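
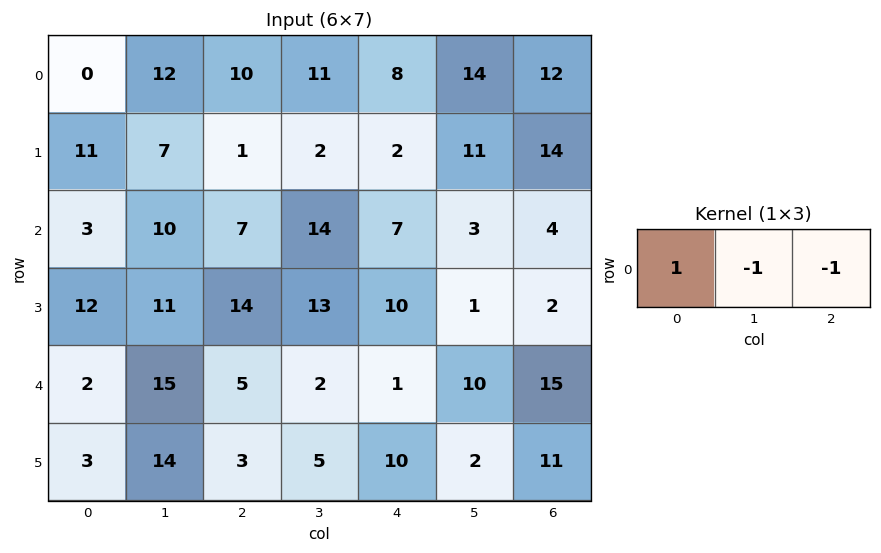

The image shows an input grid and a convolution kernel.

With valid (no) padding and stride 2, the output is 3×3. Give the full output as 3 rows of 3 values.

Output[0,0]: The receptive field on the input at this output position is [0 12 10]. Elementwise product with the kernel and sum: 0·1 + 12·-1 + 10·-1.
Output[0,1]: The receptive field on the input at this output position is [10 11 8]. Elementwise product with the kernel and sum: 10·1 + 11·-1 + 8·-1.

-22 -9 -18
-14 -14 0
-18 2 -24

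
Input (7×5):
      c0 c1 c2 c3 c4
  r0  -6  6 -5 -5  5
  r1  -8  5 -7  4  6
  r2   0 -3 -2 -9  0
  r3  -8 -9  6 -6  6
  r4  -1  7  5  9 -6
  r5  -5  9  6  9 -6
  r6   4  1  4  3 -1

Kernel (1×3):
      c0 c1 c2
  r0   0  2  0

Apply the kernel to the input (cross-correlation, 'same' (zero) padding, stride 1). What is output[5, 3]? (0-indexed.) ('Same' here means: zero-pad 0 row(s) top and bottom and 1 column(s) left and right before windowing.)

The receptive field on the zero-padded input at this output position is [6 9 -6]. Elementwise product with the kernel and sum: 9·2.

18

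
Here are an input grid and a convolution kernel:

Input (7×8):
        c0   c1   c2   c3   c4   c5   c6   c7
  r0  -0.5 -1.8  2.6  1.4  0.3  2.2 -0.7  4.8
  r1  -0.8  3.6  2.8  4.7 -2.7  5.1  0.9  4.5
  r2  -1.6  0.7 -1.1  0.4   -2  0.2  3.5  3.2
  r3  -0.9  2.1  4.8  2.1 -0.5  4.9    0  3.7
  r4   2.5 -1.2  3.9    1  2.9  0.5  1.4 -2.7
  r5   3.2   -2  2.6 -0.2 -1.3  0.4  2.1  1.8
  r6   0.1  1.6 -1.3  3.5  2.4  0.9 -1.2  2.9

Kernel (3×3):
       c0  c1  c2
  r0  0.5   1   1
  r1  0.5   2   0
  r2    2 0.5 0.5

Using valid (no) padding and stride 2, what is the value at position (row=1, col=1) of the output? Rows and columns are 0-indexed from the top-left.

The receptive field on the input at this output position is [-1.1 0.4 -2 / 4.8 2.1 -0.5 / 3.9 1 2.9]. Elementwise product with the kernel and sum: -1.1·0.5 + 0.4·1 + -2·1 + 4.8·0.5 + 2.1·2 + 3.9·2 + 1·0.5 + 2.9·0.5.

14.2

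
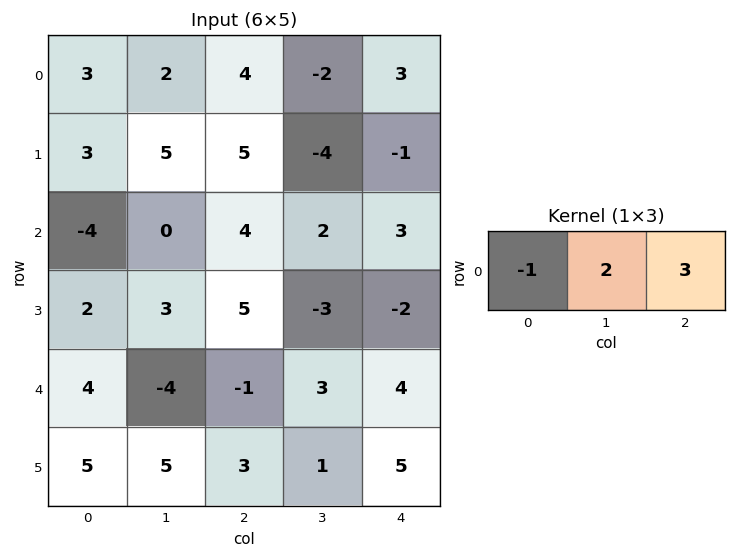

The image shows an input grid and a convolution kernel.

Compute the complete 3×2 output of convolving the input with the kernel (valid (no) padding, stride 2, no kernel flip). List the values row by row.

Output[0,0]: The receptive field on the input at this output position is [3 2 4]. Elementwise product with the kernel and sum: 3·-1 + 2·2 + 4·3.
Output[0,1]: The receptive field on the input at this output position is [4 -2 3]. Elementwise product with the kernel and sum: 4·-1 + -2·2 + 3·3.

13 1
16 9
-15 19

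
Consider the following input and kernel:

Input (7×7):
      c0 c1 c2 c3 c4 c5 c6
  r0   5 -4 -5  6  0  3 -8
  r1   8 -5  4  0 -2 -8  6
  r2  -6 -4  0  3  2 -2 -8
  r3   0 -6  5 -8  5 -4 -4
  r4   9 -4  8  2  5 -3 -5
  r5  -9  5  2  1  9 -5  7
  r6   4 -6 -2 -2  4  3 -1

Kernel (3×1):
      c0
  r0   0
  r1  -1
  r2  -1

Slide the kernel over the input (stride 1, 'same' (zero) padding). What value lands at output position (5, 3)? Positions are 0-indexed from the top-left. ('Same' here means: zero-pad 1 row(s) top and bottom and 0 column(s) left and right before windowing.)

1

The receptive field on the zero-padded input at this output position is [2 / 1 / -2]. Elementwise product with the kernel and sum: 1·-1 + -2·-1.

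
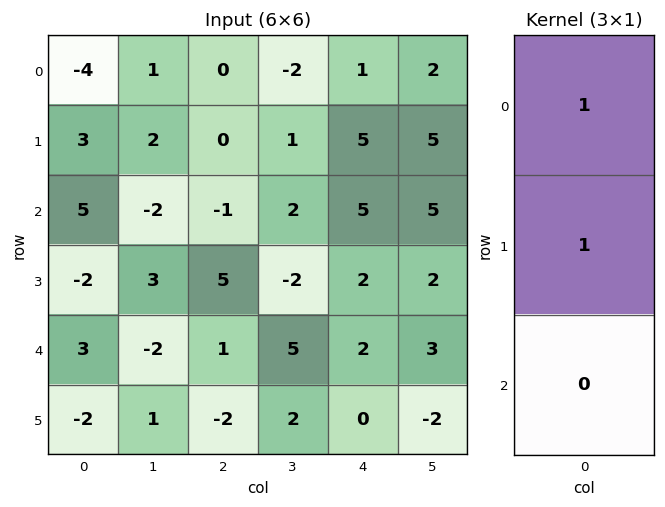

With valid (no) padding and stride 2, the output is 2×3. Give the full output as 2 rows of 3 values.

-1 0 6
3 4 7

Output[0,0]: The receptive field on the input at this output position is [-4 / 3 / 5]. Elementwise product with the kernel and sum: -4·1 + 3·1.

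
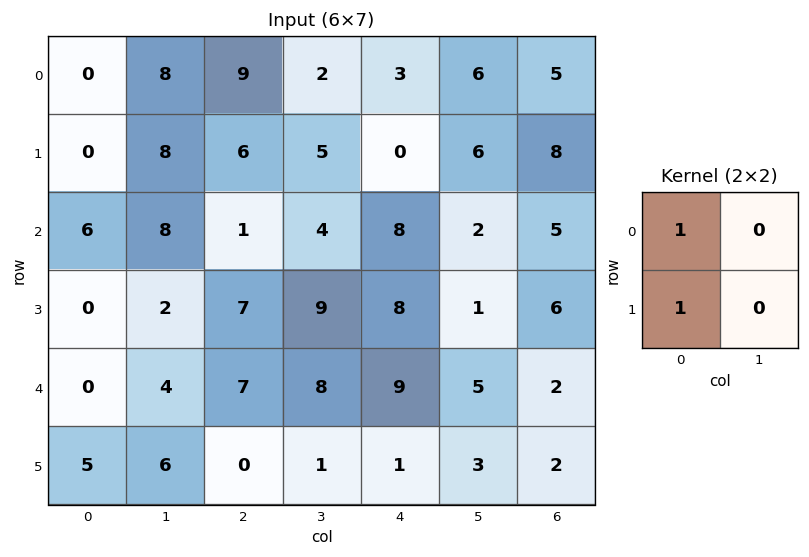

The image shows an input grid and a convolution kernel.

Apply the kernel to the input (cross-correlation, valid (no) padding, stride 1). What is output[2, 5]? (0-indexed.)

3

The receptive field on the input at this output position is [2 5 / 1 6]. Elementwise product with the kernel and sum: 2·1 + 1·1.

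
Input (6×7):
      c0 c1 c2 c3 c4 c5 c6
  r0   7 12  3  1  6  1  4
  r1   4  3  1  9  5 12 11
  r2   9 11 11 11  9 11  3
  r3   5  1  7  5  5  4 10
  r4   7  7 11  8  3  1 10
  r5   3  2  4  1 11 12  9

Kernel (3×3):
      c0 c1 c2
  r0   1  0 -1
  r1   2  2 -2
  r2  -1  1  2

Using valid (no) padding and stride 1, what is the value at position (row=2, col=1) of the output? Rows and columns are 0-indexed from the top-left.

The receptive field on the input at this output position is [11 11 11 / 1 7 5 / 7 11 8]. Elementwise product with the kernel and sum: 11·1 + 11·-1 + 1·2 + 7·2 + 5·-2 + 7·-1 + 11·1 + 8·2.

26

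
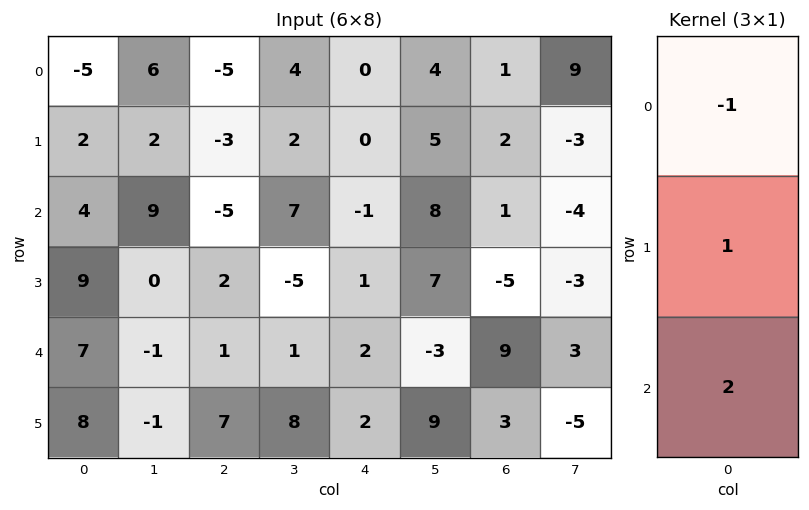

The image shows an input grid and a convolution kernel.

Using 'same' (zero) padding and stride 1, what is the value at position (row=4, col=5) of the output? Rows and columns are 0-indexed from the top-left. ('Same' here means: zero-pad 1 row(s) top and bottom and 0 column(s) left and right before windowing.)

8

The receptive field on the zero-padded input at this output position is [7 / -3 / 9]. Elementwise product with the kernel and sum: 7·-1 + -3·1 + 9·2.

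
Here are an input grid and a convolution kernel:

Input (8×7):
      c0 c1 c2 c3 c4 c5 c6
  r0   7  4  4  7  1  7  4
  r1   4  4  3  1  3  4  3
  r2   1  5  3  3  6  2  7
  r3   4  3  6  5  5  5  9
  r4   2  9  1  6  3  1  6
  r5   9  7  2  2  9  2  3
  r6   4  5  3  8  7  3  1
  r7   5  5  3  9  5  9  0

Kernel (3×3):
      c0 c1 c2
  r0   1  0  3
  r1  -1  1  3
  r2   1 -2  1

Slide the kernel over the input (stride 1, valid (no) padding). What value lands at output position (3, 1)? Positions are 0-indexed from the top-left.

The receptive field on the input at this output position is [3 6 5 / 9 1 6 / 7 2 2]. Elementwise product with the kernel and sum: 3·1 + 5·3 + 9·-1 + 1·1 + 6·3 + 7·1 + 2·-2 + 2·1.

33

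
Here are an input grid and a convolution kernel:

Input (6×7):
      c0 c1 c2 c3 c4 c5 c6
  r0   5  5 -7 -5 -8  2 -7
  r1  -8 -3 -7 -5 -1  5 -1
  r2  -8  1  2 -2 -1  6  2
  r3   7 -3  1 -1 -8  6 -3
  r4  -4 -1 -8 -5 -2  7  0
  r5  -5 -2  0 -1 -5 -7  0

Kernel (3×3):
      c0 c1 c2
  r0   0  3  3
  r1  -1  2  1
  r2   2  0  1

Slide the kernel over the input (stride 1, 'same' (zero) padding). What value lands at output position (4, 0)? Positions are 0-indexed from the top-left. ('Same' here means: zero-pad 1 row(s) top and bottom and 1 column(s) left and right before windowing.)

The receptive field on the zero-padded input at this output position is [0 7 -3 / 0 -4 -1 / 0 -5 -2]. Elementwise product with the kernel and sum: 7·3 + -3·3 + 0·-1 + -4·2 + -1·1 + 0·2 + -2·1.

1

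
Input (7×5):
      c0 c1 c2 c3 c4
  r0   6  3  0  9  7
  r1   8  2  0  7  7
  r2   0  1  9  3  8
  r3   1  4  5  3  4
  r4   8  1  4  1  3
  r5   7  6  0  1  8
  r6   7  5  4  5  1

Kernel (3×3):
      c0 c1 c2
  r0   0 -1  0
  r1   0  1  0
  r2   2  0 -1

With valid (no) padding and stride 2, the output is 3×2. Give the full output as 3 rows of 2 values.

-10 8
15 5
15 7

Output[0,0]: The receptive field on the input at this output position is [6 3 0 / 8 2 0 / 0 1 9]. Elementwise product with the kernel and sum: 3·-1 + 2·1 + 0·2 + 9·-1.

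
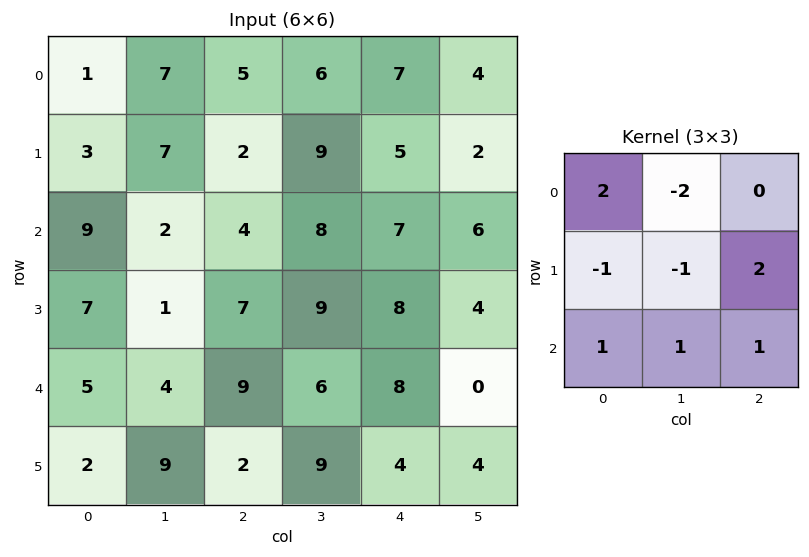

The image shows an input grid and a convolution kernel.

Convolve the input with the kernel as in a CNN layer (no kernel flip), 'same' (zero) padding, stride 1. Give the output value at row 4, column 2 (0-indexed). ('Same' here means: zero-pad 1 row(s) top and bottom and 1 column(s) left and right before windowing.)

7

The receptive field on the zero-padded input at this output position is [1 7 9 / 4 9 6 / 9 2 9]. Elementwise product with the kernel and sum: 1·2 + 7·-2 + 4·-1 + 9·-1 + 6·2 + 9·1 + 2·1 + 9·1.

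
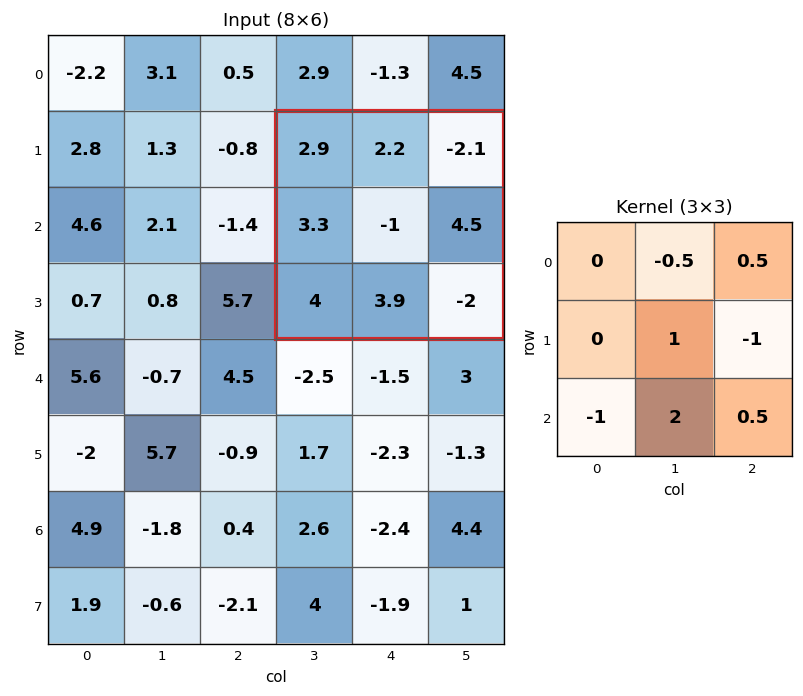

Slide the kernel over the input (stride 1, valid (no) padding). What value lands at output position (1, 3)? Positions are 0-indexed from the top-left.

-4.85

The receptive field on the input at this output position is [2.9 2.2 -2.1 / 3.3 -1 4.5 / 4 3.9 -2]. Elementwise product with the kernel and sum: 2.2·-0.5 + -2.1·0.5 + -1·1 + 4.5·-1 + 4·-1 + 3.9·2 + -2·0.5.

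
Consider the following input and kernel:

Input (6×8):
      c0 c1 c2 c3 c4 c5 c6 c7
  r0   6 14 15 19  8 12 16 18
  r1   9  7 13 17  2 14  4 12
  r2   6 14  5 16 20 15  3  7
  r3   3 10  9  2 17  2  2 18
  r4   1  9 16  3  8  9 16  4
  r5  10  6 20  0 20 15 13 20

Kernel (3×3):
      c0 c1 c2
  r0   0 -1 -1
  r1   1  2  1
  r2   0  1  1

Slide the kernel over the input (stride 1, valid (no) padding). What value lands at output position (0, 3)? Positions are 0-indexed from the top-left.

The receptive field on the input at this output position is [19 8 12 / 17 2 14 / 16 20 15]. Elementwise product with the kernel and sum: 8·-1 + 12·-1 + 17·1 + 2·2 + 14·1 + 20·1 + 15·1.

50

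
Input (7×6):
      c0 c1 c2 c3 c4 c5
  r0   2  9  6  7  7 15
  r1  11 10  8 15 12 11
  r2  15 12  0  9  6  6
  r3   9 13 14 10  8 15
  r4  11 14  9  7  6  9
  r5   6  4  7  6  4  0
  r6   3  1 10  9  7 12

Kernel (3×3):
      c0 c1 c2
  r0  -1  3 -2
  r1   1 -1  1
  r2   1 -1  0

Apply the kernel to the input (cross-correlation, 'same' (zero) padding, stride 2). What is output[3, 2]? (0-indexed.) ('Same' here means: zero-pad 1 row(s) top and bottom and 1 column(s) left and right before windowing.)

20

The receptive field on the zero-padded input at this output position is [6 4 0 / 9 7 12 / 0 0 0]. Elementwise product with the kernel and sum: 6·-1 + 4·3 + 0·-2 + 9·1 + 7·-1 + 12·1 + 0·1 + 0·-1.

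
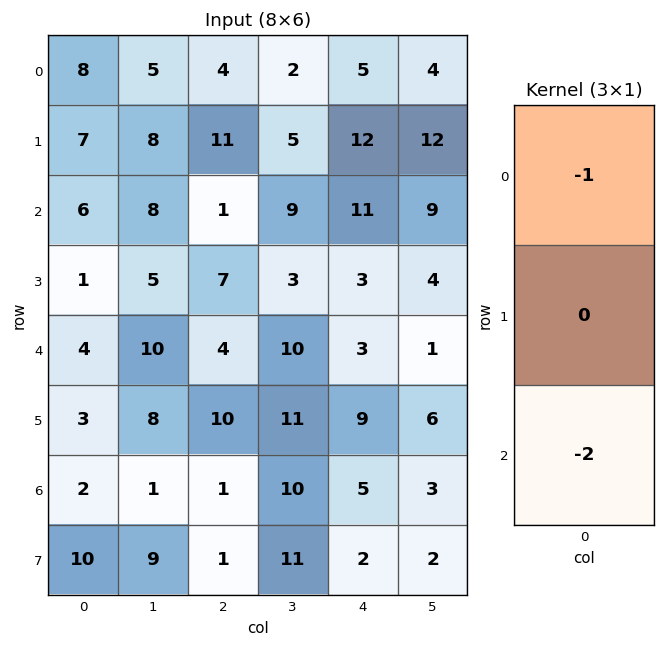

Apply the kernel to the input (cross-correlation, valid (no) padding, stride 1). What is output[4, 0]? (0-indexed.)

The receptive field on the input at this output position is [4 / 3 / 2]. Elementwise product with the kernel and sum: 4·-1 + 2·-2.

-8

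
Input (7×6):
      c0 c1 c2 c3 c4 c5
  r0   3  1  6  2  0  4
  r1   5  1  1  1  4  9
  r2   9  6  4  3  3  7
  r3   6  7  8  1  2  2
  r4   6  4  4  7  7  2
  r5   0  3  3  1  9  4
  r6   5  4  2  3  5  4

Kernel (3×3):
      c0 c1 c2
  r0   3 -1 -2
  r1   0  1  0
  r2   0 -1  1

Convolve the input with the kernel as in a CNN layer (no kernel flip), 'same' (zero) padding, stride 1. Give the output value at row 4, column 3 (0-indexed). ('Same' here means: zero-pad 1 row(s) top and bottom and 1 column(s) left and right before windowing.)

The receptive field on the zero-padded input at this output position is [8 1 2 / 4 7 7 / 3 1 9]. Elementwise product with the kernel and sum: 8·3 + 1·-1 + 2·-2 + 7·1 + 1·-1 + 9·1.

34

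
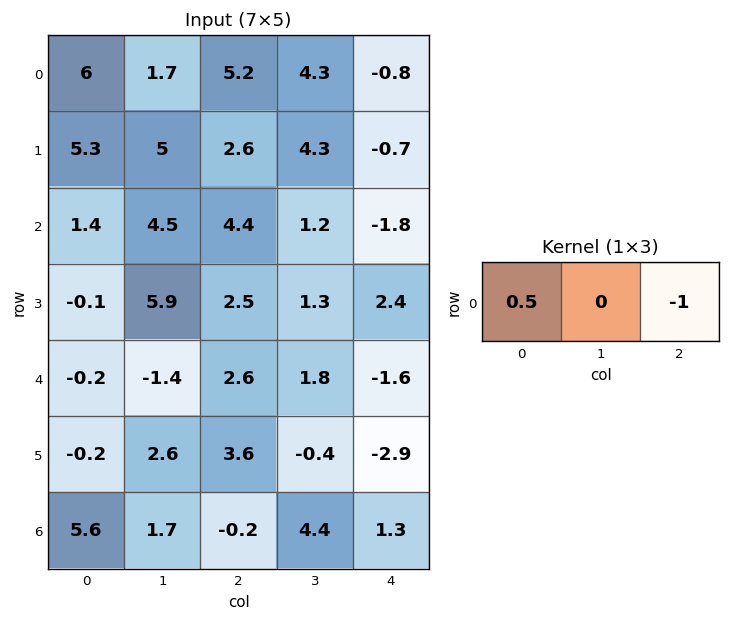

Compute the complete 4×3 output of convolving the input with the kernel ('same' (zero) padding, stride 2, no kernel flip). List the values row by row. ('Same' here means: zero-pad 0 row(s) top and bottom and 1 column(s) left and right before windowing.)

Output[0,0]: The receptive field on the zero-padded input at this output position is [0 6 1.7]. Elementwise product with the kernel and sum: 0·0.5 + 1.7·-1.

-1.7 -3.45 2.15
-4.5 1.05 0.6
1.4 -2.5 0.9
-1.7 -3.55 2.2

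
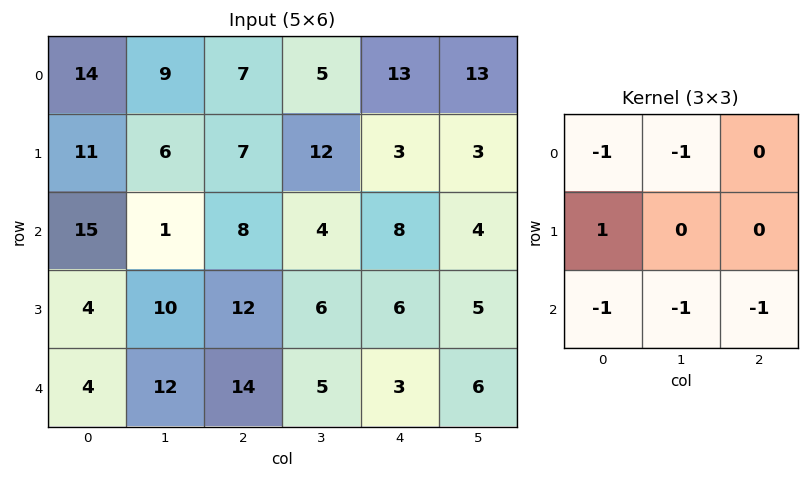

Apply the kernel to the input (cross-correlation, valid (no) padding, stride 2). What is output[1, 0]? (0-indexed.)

-42

The receptive field on the input at this output position is [15 1 8 / 4 10 12 / 4 12 14]. Elementwise product with the kernel and sum: 15·-1 + 1·-1 + 4·1 + 4·-1 + 12·-1 + 14·-1.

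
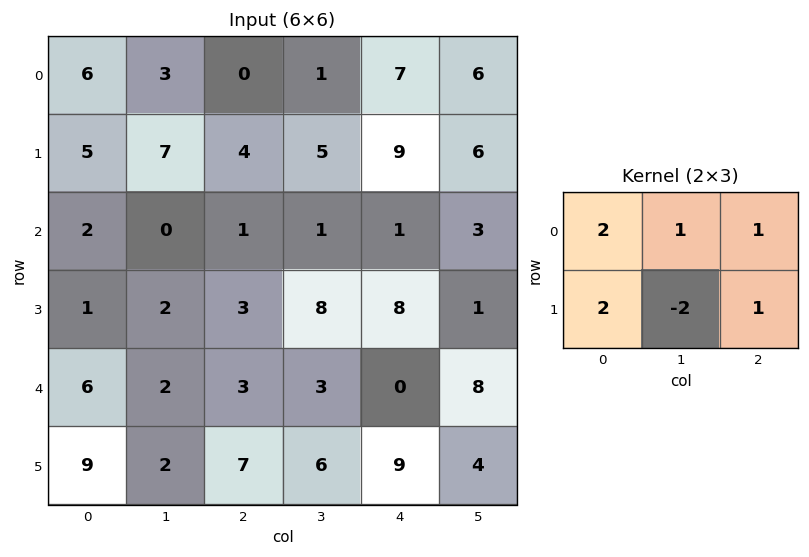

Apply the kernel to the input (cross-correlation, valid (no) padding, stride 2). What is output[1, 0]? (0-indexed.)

The receptive field on the input at this output position is [2 0 1 / 1 2 3]. Elementwise product with the kernel and sum: 2·2 + 0·1 + 1·1 + 1·2 + 2·-2 + 3·1.

6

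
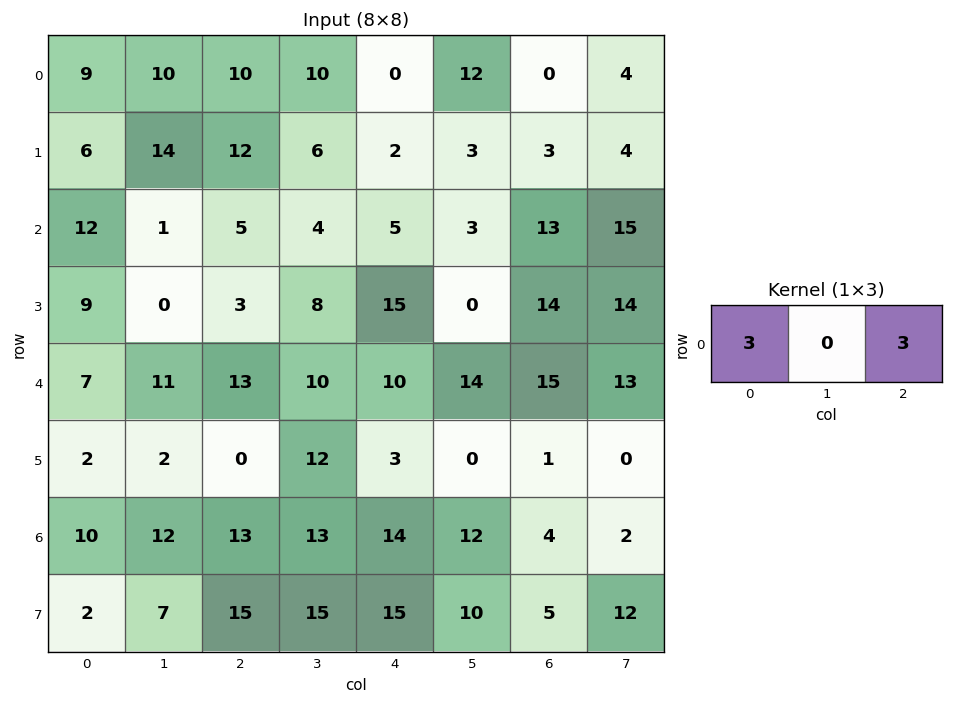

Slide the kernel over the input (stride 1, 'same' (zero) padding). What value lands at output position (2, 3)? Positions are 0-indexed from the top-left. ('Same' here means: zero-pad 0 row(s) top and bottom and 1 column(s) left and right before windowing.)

30

The receptive field on the zero-padded input at this output position is [5 4 5]. Elementwise product with the kernel and sum: 5·3 + 5·3.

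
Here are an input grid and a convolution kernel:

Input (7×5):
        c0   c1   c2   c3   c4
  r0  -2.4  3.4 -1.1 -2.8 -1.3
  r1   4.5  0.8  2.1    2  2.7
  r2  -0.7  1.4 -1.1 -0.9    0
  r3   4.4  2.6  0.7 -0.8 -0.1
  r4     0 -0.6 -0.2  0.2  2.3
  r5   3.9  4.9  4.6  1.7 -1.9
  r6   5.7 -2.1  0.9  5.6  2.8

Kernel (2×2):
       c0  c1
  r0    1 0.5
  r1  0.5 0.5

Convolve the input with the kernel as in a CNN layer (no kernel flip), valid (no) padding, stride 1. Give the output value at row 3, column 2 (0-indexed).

0.3

The receptive field on the input at this output position is [0.7 -0.8 / -0.2 0.2]. Elementwise product with the kernel and sum: 0.7·1 + -0.8·0.5 + -0.2·0.5 + 0.2·0.5.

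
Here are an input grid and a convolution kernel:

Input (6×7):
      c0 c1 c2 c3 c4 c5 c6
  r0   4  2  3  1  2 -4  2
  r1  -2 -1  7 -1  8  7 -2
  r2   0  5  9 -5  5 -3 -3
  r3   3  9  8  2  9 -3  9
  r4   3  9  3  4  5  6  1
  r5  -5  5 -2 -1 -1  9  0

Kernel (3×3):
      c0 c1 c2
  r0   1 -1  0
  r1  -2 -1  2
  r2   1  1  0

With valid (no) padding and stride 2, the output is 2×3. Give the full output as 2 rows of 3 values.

Output[0,0]: The receptive field on the input at this output position is [4 2 3 / -2 -1 7 / 0 5 9]. Elementwise product with the kernel and sum: 4·1 + 2·-1 + -2·-2 + -1·-1 + 7·2 + 0·1 + 5·1.

26 9 -19
8 21 22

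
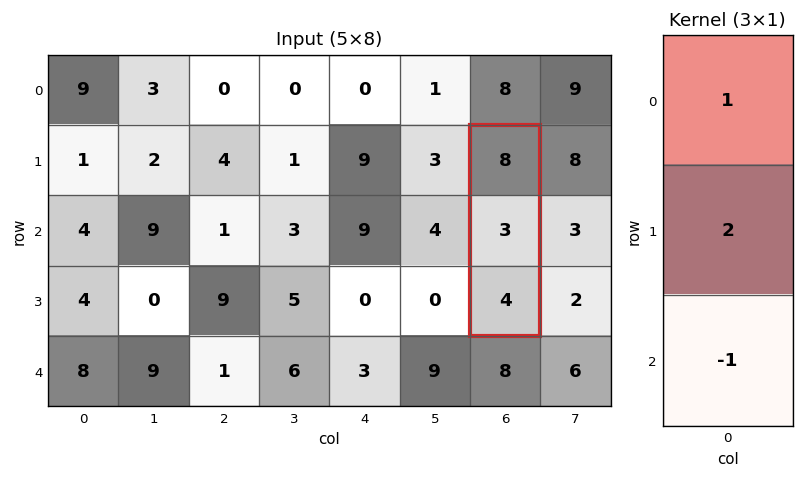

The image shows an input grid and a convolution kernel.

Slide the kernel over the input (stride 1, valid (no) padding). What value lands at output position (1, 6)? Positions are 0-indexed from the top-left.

The receptive field on the input at this output position is [8 / 3 / 4]. Elementwise product with the kernel and sum: 8·1 + 3·2 + 4·-1.

10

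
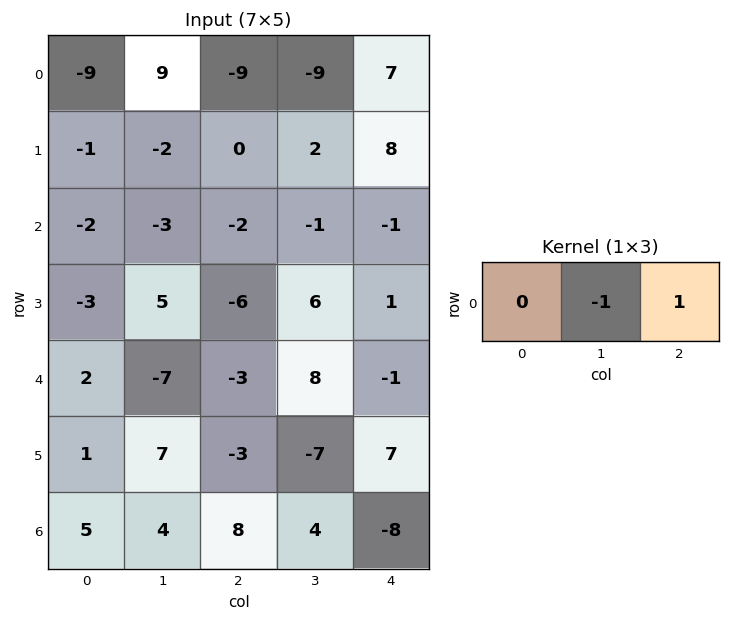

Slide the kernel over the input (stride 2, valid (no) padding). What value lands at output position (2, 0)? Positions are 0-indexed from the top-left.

The receptive field on the input at this output position is [2 -7 -3]. Elementwise product with the kernel and sum: -7·-1 + -3·1.

4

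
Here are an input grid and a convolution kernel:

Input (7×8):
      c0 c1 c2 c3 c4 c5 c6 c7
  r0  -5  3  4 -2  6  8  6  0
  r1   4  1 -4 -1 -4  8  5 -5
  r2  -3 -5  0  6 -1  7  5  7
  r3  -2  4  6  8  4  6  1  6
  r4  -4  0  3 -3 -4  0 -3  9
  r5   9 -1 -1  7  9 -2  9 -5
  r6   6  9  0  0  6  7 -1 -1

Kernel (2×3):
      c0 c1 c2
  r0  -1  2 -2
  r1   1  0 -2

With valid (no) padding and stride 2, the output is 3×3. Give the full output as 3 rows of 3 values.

Output[0,0]: The receptive field on the input at this output position is [-5 3 4 / 4 1 -4]. Elementwise product with the kernel and sum: -5·-1 + 3·2 + 4·-2 + 4·1 + -4·-2.
Output[0,1]: The receptive field on the input at this output position is [4 -2 6 / -4 -1 -4]. Elementwise product with the kernel and sum: 4·-1 + -2·2 + 6·-2 + -4·1 + -4·-2.

15 -16 -16
-21 12 7
9 -20 1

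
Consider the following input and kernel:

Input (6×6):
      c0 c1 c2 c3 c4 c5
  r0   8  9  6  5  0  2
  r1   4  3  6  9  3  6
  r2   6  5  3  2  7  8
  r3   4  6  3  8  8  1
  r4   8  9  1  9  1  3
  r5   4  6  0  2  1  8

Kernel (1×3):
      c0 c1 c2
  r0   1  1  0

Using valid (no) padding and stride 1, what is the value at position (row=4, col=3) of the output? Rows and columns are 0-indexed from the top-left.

The receptive field on the input at this output position is [9 1 3]. Elementwise product with the kernel and sum: 9·1 + 1·1.

10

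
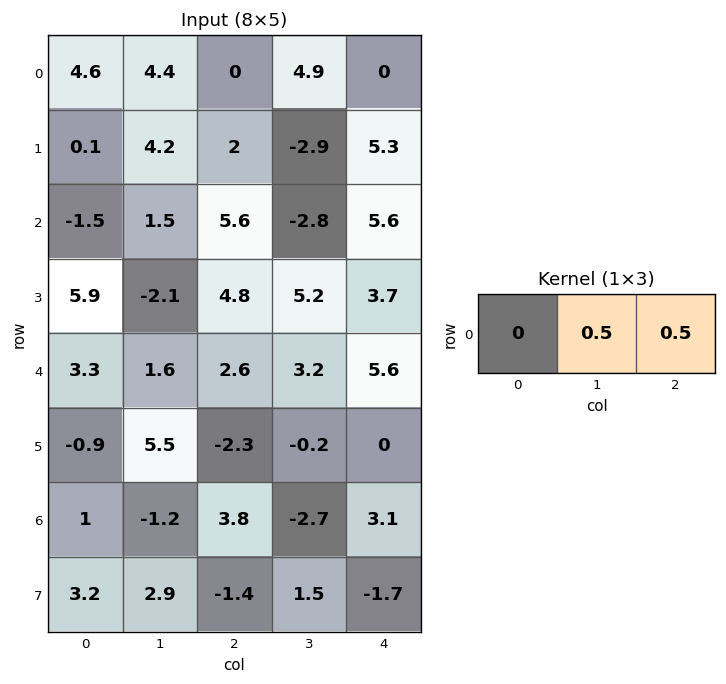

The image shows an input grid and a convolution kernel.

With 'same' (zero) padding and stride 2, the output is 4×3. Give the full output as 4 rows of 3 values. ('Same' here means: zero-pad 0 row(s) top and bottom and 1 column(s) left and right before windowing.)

Output[0,0]: The receptive field on the zero-padded input at this output position is [0 4.6 4.4]. Elementwise product with the kernel and sum: 4.6·0.5 + 4.4·0.5.

4.5 2.45 0
0 1.4 2.8
2.45 2.9 2.8
-0.1 0.55 1.55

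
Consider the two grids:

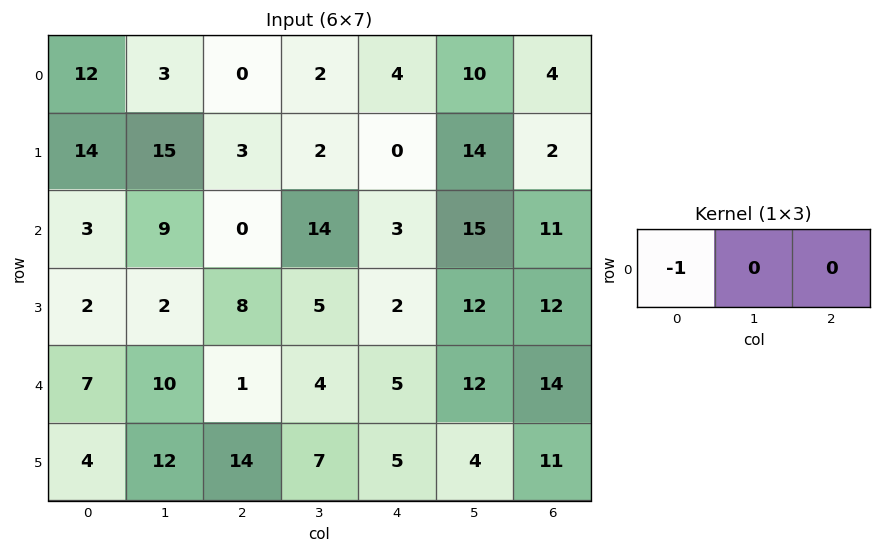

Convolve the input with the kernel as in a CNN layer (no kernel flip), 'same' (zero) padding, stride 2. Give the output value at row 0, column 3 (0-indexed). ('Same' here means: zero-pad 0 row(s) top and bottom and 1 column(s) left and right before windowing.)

The receptive field on the zero-padded input at this output position is [10 4 0]. Elementwise product with the kernel and sum: 10·-1.

-10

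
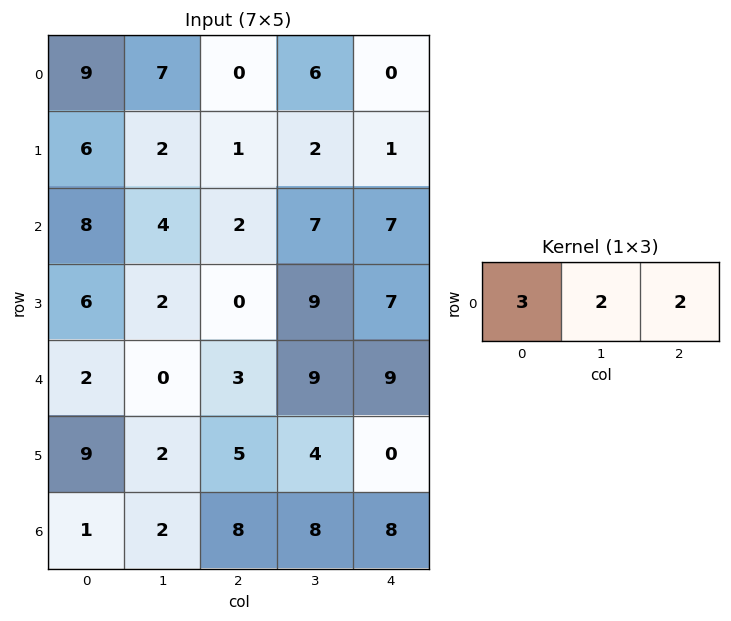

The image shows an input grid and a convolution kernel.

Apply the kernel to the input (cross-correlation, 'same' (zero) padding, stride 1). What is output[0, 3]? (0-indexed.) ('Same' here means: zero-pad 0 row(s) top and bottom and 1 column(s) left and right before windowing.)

The receptive field on the zero-padded input at this output position is [0 6 0]. Elementwise product with the kernel and sum: 0·3 + 6·2 + 0·2.

12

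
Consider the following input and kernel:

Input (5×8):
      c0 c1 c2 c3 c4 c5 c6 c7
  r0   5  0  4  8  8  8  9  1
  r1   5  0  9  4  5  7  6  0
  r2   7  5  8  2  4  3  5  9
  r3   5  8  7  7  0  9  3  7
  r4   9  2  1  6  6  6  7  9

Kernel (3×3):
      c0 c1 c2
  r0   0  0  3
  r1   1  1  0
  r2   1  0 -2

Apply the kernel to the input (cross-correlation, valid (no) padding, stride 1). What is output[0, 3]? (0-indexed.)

29

The receptive field on the input at this output position is [8 8 8 / 4 5 7 / 2 4 3]. Elementwise product with the kernel and sum: 8·3 + 4·1 + 5·1 + 2·1 + 3·-2.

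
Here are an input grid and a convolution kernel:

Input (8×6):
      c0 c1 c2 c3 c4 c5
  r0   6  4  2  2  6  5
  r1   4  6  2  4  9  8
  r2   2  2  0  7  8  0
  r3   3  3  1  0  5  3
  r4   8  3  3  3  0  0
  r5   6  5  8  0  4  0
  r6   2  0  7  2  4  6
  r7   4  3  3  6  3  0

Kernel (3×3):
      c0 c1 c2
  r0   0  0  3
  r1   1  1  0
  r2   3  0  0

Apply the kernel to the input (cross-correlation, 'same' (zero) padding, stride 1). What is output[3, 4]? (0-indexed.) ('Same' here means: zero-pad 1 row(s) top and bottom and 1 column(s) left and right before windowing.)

The receptive field on the zero-padded input at this output position is [7 8 0 / 0 5 3 / 3 0 0]. Elementwise product with the kernel and sum: 0·3 + 0·1 + 5·1 + 3·3.

14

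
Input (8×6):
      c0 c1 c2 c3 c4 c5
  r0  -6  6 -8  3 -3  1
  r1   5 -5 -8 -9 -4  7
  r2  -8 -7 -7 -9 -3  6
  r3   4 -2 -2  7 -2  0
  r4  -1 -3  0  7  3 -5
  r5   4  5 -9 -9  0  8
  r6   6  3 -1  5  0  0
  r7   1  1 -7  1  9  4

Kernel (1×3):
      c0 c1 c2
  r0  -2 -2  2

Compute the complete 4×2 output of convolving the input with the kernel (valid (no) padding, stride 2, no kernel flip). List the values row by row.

Output[0,0]: The receptive field on the input at this output position is [-6 6 -8]. Elementwise product with the kernel and sum: -6·-2 + 6·-2 + -8·2.
Output[0,1]: The receptive field on the input at this output position is [-8 3 -3]. Elementwise product with the kernel and sum: -8·-2 + 3·-2 + -3·2.

-16 4
16 26
8 -8
-20 -8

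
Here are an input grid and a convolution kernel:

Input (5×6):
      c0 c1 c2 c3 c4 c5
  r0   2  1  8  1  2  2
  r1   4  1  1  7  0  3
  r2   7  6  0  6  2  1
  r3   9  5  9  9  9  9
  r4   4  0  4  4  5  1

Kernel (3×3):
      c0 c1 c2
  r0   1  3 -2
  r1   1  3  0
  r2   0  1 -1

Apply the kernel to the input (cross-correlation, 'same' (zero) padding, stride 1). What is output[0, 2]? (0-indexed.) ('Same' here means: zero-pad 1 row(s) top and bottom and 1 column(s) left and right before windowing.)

The receptive field on the zero-padded input at this output position is [0 0 0 / 1 8 1 / 1 1 7]. Elementwise product with the kernel and sum: 0·1 + 0·3 + 0·-2 + 1·1 + 8·3 + 1·1 + 7·-1.

19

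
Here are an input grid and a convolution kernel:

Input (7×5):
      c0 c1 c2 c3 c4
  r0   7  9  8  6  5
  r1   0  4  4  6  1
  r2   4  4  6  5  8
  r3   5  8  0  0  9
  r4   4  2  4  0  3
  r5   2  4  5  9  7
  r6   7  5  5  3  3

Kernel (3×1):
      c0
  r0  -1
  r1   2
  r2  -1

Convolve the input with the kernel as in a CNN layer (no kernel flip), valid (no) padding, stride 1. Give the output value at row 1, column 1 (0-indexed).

The receptive field on the input at this output position is [4 / 4 / 8]. Elementwise product with the kernel and sum: 4·-1 + 4·2 + 8·-1.

-4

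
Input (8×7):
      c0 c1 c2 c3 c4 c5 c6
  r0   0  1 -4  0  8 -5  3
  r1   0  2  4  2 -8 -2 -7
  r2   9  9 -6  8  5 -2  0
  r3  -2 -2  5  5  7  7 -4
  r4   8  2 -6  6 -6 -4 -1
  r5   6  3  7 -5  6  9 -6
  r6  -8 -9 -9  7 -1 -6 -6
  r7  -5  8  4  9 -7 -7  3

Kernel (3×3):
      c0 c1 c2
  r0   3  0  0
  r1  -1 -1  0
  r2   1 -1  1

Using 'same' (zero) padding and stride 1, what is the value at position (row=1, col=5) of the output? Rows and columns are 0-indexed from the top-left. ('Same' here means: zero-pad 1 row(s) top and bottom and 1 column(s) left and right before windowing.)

The receptive field on the zero-padded input at this output position is [8 -5 3 / -8 -2 -7 / 5 -2 0]. Elementwise product with the kernel and sum: 8·3 + -8·-1 + -2·-1 + 5·1 + -2·-1 + 0·1.

41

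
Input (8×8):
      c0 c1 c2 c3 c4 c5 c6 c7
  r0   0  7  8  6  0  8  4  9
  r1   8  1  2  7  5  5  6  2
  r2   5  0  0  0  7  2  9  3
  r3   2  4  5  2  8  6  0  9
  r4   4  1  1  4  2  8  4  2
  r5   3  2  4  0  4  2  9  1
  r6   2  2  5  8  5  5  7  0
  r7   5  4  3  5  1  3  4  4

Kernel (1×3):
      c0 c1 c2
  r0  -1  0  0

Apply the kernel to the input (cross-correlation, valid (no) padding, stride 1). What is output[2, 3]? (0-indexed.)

0

The receptive field on the input at this output position is [0 7 2]. Elementwise product with the kernel and sum: 0·-1.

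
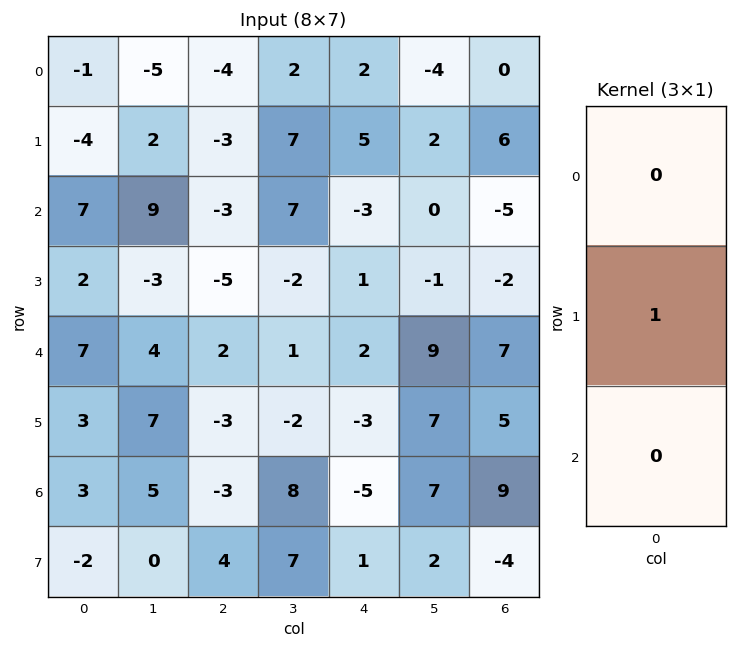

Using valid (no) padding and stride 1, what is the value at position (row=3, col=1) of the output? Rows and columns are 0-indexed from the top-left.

The receptive field on the input at this output position is [-3 / 4 / 7]. Elementwise product with the kernel and sum: 4·1.

4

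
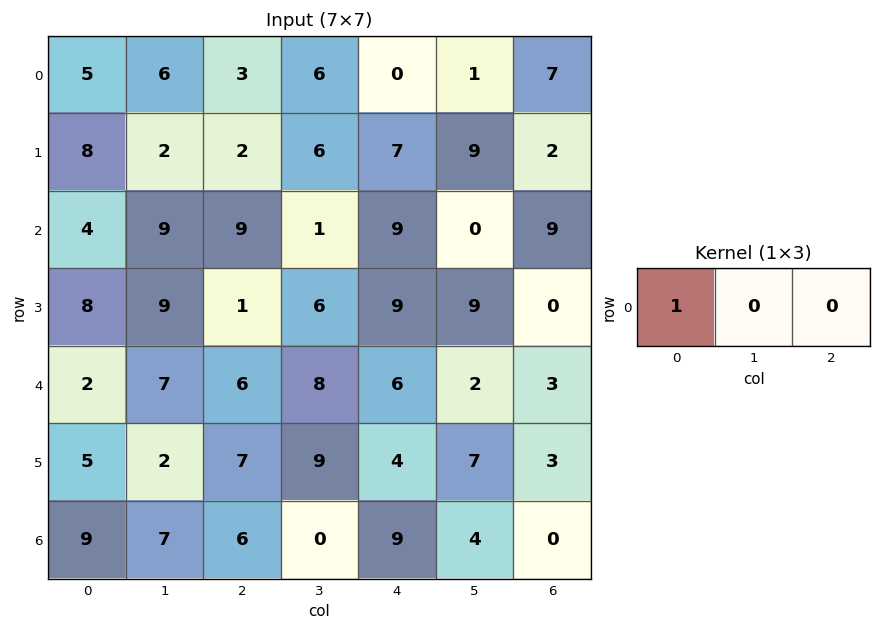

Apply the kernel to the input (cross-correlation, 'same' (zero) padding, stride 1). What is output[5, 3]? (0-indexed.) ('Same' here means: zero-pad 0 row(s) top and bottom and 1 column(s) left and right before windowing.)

The receptive field on the zero-padded input at this output position is [7 9 4]. Elementwise product with the kernel and sum: 7·1.

7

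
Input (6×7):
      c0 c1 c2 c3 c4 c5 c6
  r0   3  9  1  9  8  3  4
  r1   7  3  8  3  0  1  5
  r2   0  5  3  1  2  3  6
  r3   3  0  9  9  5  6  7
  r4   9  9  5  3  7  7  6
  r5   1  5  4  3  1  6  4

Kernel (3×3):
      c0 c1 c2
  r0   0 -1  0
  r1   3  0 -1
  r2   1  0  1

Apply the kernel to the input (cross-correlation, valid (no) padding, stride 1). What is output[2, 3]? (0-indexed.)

29

The receptive field on the input at this output position is [1 2 3 / 9 5 6 / 3 7 7]. Elementwise product with the kernel and sum: 2·-1 + 9·3 + 6·-1 + 3·1 + 7·1.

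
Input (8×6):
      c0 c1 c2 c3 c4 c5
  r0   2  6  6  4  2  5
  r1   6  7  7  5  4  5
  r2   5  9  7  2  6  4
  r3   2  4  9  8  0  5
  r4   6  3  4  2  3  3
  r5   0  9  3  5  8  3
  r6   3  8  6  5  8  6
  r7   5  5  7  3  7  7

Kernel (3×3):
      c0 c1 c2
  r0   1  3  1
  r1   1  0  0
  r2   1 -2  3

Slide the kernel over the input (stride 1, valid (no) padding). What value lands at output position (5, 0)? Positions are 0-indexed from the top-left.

The receptive field on the input at this output position is [0 9 3 / 3 8 6 / 5 5 7]. Elementwise product with the kernel and sum: 0·1 + 9·3 + 3·1 + 3·1 + 5·1 + 5·-2 + 7·3.

49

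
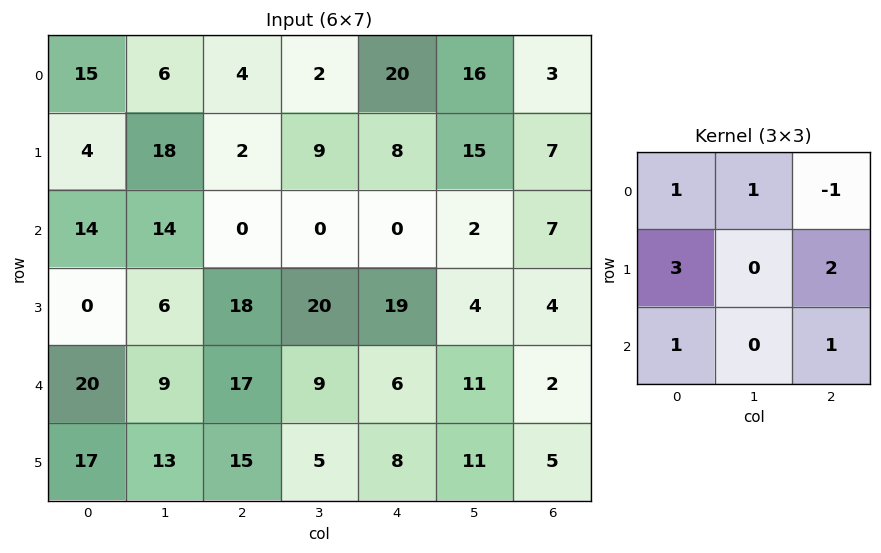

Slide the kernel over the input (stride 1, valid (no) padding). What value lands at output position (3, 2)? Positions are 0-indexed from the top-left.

105

The receptive field on the input at this output position is [18 20 19 / 17 9 6 / 15 5 8]. Elementwise product with the kernel and sum: 18·1 + 20·1 + 19·-1 + 17·3 + 6·2 + 15·1 + 8·1.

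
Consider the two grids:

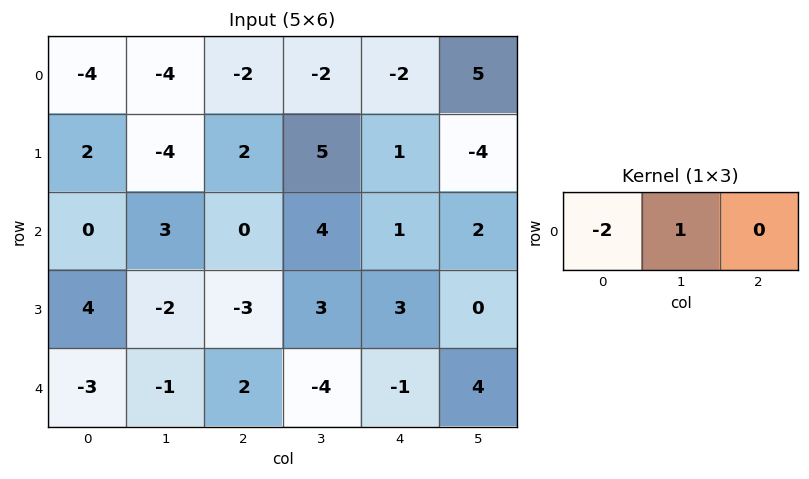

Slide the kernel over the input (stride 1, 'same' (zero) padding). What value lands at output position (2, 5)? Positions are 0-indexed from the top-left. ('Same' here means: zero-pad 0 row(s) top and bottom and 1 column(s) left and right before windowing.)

0

The receptive field on the zero-padded input at this output position is [1 2 0]. Elementwise product with the kernel and sum: 1·-2 + 2·1.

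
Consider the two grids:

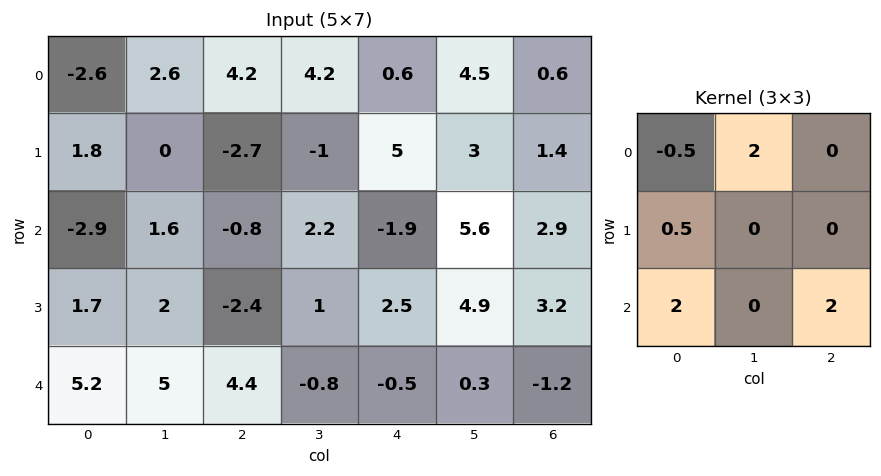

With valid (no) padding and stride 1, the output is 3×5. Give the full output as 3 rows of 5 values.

0 14.7 -0.45 14.2 13.2
-3.75 1.4 -0.85 23.4 13.95
24.7 7 11.4 -5.4 10

Output[0,0]: The receptive field on the input at this output position is [-2.6 2.6 4.2 / 1.8 0 -2.7 / -2.9 1.6 -0.8]. Elementwise product with the kernel and sum: -2.6·-0.5 + 2.6·2 + 1.8·0.5 + -2.9·2 + -0.8·2.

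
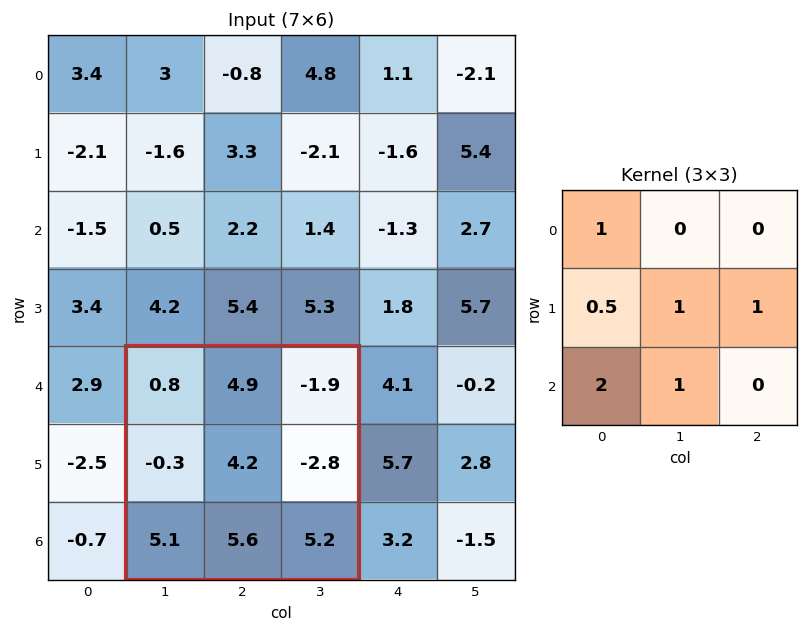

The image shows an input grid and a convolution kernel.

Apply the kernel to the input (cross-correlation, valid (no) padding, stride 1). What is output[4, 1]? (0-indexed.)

The receptive field on the input at this output position is [0.8 4.9 -1.9 / -0.3 4.2 -2.8 / 5.1 5.6 5.2]. Elementwise product with the kernel and sum: 0.8·1 + -0.3·0.5 + 4.2·1 + -2.8·1 + 5.1·2 + 5.6·1.

17.85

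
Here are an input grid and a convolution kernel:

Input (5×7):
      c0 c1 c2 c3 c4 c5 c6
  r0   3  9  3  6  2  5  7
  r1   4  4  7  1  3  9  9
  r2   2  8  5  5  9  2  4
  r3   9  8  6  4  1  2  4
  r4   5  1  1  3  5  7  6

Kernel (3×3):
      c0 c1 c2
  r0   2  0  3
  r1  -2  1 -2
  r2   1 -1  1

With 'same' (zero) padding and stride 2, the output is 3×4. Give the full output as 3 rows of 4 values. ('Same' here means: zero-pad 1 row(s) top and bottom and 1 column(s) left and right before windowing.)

Output[0,0]: The receptive field on the zero-padded input at this output position is [0 0 0 / 0 3 9 / 0 4 4]. Elementwise product with the kernel and sum: 0·2 + 0·3 + 0·-2 + 3·1 + 9·-2 + 0·1 + 4·-1 + 4·1.
Output[0,1]: The receptive field on the zero-padded input at this output position is [0 0 0 / 9 3 6 / 4 7 1]. Elementwise product with the kernel and sum: 0·2 + 0·3 + 9·-2 + 3·1 + 6·-2 + 4·1 + 7·-1 + 1·1.

-15 -29 -13 -3
-3 -4 29 16
27 21 -1 -4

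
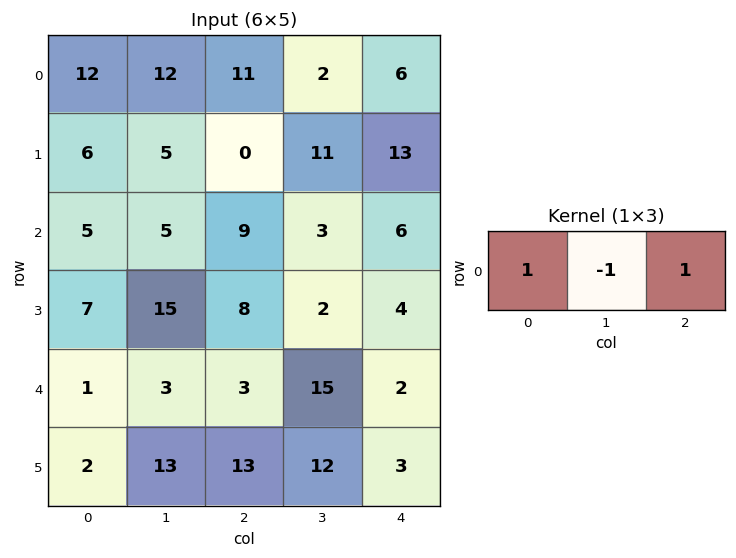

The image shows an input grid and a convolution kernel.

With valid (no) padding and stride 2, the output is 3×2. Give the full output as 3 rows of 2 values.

Output[0,0]: The receptive field on the input at this output position is [12 12 11]. Elementwise product with the kernel and sum: 12·1 + 12·-1 + 11·1.
Output[0,1]: The receptive field on the input at this output position is [11 2 6]. Elementwise product with the kernel and sum: 11·1 + 2·-1 + 6·1.

11 15
9 12
1 -10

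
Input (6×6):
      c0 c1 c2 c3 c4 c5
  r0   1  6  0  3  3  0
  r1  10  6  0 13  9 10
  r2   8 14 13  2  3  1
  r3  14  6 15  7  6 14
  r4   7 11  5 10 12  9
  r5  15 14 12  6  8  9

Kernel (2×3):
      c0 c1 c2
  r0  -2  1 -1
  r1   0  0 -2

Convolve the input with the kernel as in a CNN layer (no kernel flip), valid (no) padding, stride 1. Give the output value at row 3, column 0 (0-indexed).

The receptive field on the input at this output position is [14 6 15 / 7 11 5]. Elementwise product with the kernel and sum: 14·-2 + 6·1 + 15·-1 + 5·-2.

-47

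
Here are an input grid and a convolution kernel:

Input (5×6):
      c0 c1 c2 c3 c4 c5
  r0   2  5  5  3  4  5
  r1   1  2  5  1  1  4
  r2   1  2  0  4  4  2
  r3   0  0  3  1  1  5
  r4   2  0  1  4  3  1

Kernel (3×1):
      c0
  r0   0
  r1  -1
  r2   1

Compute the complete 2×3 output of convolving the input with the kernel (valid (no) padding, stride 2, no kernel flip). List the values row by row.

0 -5 3
2 -2 2

Output[0,0]: The receptive field on the input at this output position is [2 / 1 / 1]. Elementwise product with the kernel and sum: 1·-1 + 1·1.
Output[0,1]: The receptive field on the input at this output position is [5 / 5 / 0]. Elementwise product with the kernel and sum: 5·-1 + 0·1.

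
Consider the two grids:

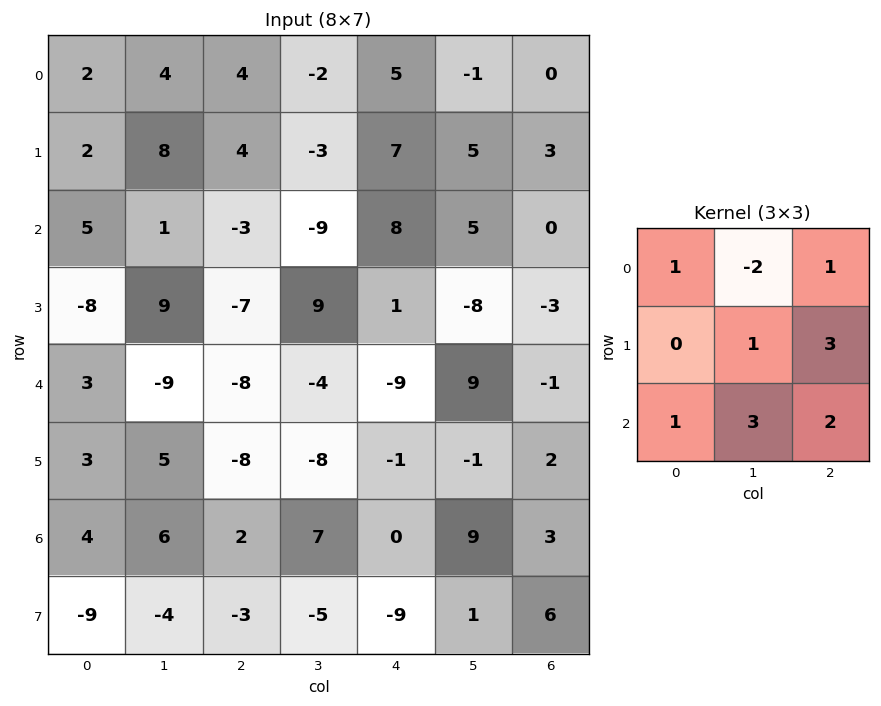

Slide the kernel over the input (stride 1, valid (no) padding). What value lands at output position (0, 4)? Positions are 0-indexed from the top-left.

44

The receptive field on the input at this output position is [5 -1 0 / 7 5 3 / 8 5 0]. Elementwise product with the kernel and sum: 5·1 + -1·-2 + 0·1 + 5·1 + 3·3 + 8·1 + 5·3 + 0·2.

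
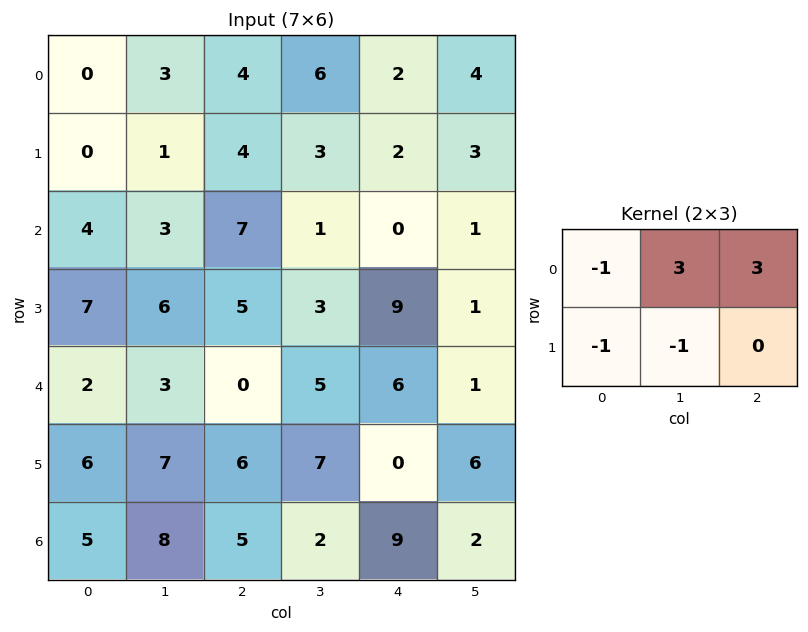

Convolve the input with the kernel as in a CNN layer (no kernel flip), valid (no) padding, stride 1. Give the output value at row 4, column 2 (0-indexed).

The receptive field on the input at this output position is [0 5 6 / 6 7 0]. Elementwise product with the kernel and sum: 0·-1 + 5·3 + 6·3 + 6·-1 + 7·-1.

20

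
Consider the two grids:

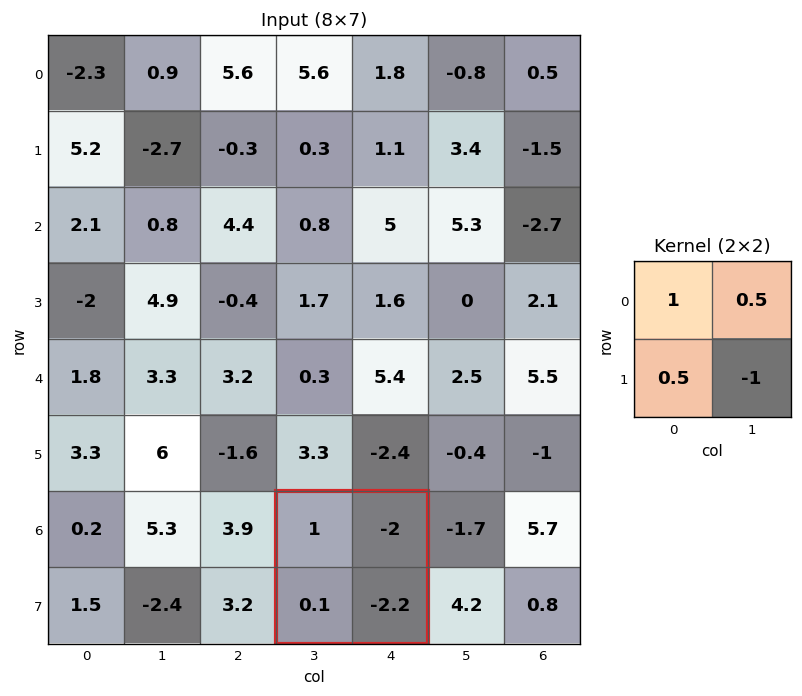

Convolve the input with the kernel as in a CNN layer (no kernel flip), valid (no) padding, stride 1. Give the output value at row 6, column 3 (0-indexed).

2.25

The receptive field on the input at this output position is [1 -2 / 0.1 -2.2]. Elementwise product with the kernel and sum: 1·1 + -2·0.5 + 0.1·0.5 + -2.2·-1.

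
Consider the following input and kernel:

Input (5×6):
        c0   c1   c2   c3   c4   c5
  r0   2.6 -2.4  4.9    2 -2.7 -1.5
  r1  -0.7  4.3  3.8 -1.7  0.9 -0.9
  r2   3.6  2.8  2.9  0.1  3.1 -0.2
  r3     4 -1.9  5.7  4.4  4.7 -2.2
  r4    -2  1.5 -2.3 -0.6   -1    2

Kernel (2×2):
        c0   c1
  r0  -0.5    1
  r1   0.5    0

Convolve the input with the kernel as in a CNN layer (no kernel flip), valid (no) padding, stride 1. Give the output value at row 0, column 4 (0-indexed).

0.3

The receptive field on the input at this output position is [-2.7 -1.5 / 0.9 -0.9]. Elementwise product with the kernel and sum: -2.7·-0.5 + -1.5·1 + 0.9·0.5.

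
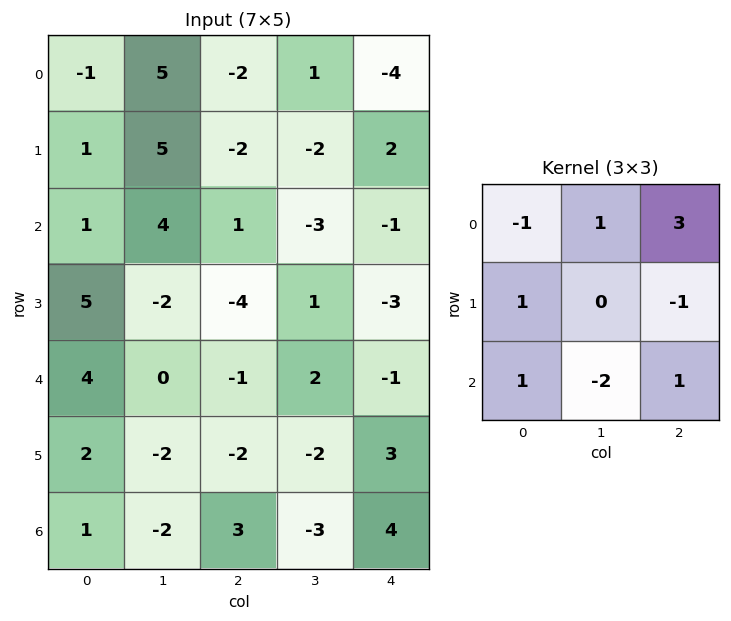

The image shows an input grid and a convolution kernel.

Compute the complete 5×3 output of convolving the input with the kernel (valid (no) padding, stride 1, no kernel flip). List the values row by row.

-3 2 -7
3 1 -1
18 -11 -14
-10 -1 1
5 -6 8

Output[0,0]: The receptive field on the input at this output position is [-1 5 -2 / 1 5 -2 / 1 4 1]. Elementwise product with the kernel and sum: -1·-1 + 5·1 + -2·3 + 1·1 + -2·-1 + 1·1 + 4·-2 + 1·1.
Output[0,1]: The receptive field on the input at this output position is [5 -2 1 / 5 -2 -2 / 4 1 -3]. Elementwise product with the kernel and sum: 5·-1 + -2·1 + 1·3 + 5·1 + -2·-1 + 4·1 + 1·-2 + -3·1.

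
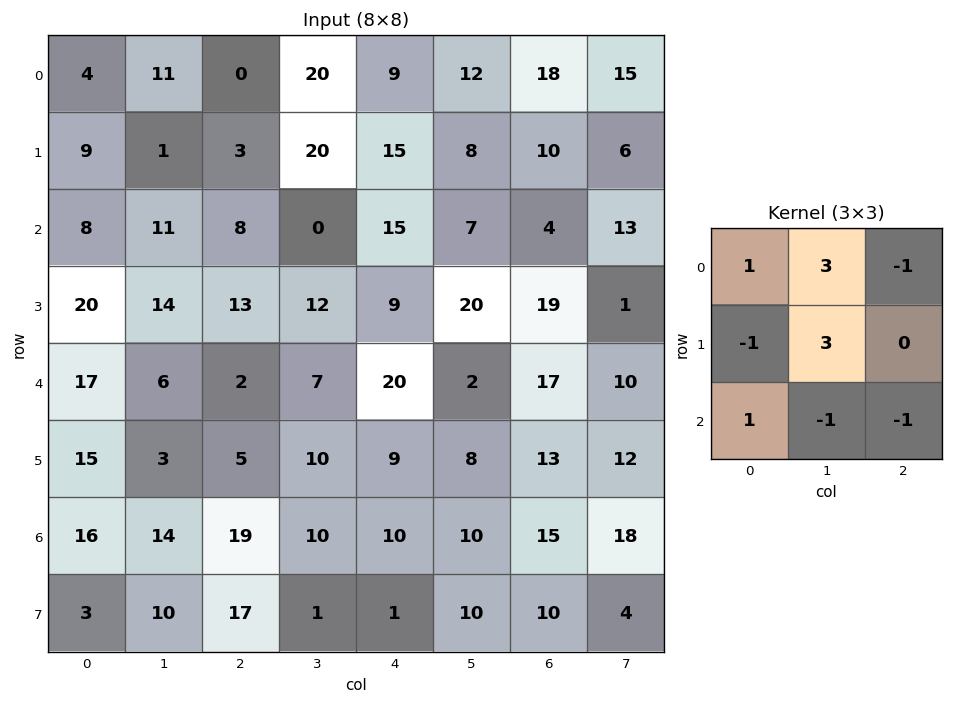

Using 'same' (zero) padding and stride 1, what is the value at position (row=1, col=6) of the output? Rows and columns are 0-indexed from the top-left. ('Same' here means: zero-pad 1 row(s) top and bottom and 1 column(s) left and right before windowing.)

63

The receptive field on the zero-padded input at this output position is [12 18 15 / 8 10 6 / 7 4 13]. Elementwise product with the kernel and sum: 12·1 + 18·3 + 15·-1 + 8·-1 + 10·3 + 7·1 + 4·-1 + 13·-1.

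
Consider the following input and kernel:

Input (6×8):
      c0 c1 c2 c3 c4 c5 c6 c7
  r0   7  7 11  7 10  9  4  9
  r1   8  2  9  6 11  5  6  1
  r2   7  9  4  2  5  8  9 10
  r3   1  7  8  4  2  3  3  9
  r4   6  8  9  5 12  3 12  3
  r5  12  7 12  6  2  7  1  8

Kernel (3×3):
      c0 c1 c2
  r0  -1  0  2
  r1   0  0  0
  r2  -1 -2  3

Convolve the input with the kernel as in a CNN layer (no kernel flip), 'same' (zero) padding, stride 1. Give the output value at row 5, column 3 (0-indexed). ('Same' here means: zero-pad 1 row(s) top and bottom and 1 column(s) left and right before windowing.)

15

The receptive field on the zero-padded input at this output position is [9 5 12 / 12 6 2 / 0 0 0]. Elementwise product with the kernel and sum: 9·-1 + 12·2 + 0·-1 + 0·-2 + 0·3.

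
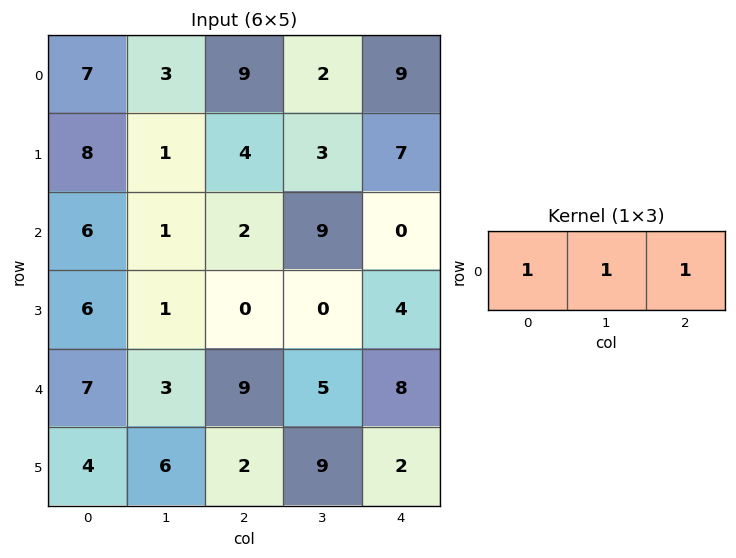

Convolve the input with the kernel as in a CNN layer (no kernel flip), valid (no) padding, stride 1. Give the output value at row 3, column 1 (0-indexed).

1

The receptive field on the input at this output position is [1 0 0]. Elementwise product with the kernel and sum: 1·1 + 0·1 + 0·1.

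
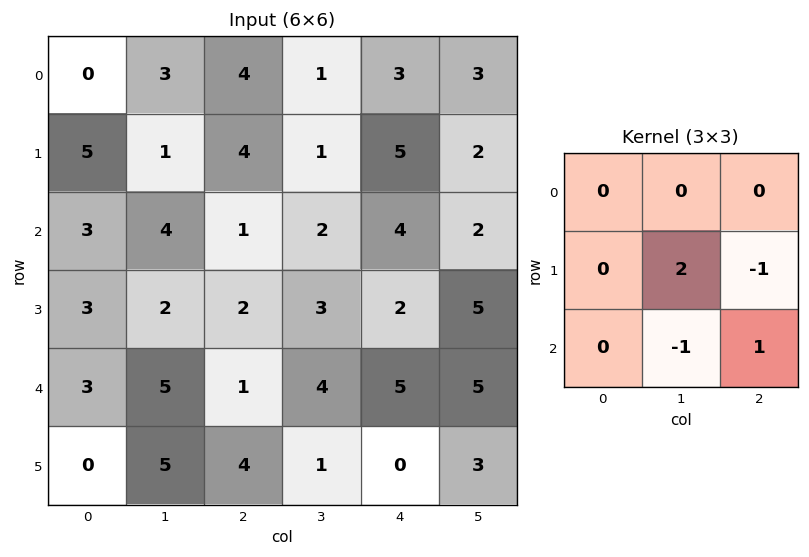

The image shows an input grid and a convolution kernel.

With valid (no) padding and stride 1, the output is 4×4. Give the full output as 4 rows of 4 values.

Output[0,0]: The receptive field on the input at this output position is [0 3 4 / 5 1 4 / 3 4 1]. Elementwise product with the kernel and sum: 1·2 + 4·-1 + 4·-1 + 1·1.
Output[0,1]: The receptive field on the input at this output position is [3 4 1 / 1 4 1 / 4 1 2]. Elementwise product with the kernel and sum: 4·2 + 1·-1 + 1·-1 + 2·1.

-5 8 -1 6
7 1 -1 9
-2 4 5 -1
8 -5 2 8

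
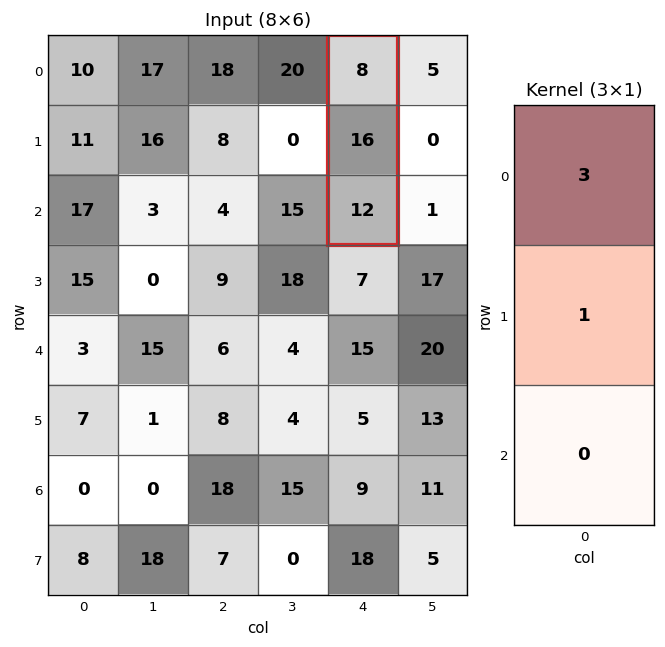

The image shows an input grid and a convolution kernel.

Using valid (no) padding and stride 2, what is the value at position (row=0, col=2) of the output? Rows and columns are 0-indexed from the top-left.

The receptive field on the input at this output position is [8 / 16 / 12]. Elementwise product with the kernel and sum: 8·3 + 16·1.

40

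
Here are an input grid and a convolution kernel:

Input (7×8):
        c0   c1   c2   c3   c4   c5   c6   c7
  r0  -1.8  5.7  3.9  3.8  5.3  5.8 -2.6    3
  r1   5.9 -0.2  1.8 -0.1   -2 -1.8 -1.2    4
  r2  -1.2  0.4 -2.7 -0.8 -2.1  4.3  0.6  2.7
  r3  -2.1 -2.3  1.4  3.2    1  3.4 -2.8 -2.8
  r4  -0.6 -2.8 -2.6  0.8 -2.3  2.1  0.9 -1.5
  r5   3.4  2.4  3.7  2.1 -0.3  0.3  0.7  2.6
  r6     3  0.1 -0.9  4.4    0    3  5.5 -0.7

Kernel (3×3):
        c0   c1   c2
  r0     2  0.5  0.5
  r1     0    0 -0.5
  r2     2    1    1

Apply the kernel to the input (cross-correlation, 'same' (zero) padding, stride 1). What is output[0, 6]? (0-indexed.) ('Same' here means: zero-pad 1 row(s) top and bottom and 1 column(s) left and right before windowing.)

-2.3

The receptive field on the zero-padded input at this output position is [0 0 0 / 5.8 -2.6 3 / -1.8 -1.2 4]. Elementwise product with the kernel and sum: 0·2 + 0·0.5 + 0·0.5 + 3·-0.5 + -1.8·2 + -1.2·1 + 4·1.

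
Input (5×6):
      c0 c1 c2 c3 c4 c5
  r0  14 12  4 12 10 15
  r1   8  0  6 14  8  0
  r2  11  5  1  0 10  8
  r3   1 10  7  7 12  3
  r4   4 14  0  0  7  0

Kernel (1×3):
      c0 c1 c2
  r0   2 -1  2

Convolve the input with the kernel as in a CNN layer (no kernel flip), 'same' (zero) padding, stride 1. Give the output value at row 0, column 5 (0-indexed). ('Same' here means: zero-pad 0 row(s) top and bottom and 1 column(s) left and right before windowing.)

The receptive field on the zero-padded input at this output position is [10 15 0]. Elementwise product with the kernel and sum: 10·2 + 15·-1 + 0·2.

5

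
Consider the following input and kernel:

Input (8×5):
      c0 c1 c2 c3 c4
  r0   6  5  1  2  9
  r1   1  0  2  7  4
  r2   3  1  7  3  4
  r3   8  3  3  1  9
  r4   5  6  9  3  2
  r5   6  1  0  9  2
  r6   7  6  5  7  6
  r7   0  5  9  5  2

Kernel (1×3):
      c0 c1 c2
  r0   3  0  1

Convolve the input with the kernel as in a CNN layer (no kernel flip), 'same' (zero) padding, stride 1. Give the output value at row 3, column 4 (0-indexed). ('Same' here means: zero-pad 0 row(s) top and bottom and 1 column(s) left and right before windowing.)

The receptive field on the zero-padded input at this output position is [1 9 0]. Elementwise product with the kernel and sum: 1·3 + 0·1.

3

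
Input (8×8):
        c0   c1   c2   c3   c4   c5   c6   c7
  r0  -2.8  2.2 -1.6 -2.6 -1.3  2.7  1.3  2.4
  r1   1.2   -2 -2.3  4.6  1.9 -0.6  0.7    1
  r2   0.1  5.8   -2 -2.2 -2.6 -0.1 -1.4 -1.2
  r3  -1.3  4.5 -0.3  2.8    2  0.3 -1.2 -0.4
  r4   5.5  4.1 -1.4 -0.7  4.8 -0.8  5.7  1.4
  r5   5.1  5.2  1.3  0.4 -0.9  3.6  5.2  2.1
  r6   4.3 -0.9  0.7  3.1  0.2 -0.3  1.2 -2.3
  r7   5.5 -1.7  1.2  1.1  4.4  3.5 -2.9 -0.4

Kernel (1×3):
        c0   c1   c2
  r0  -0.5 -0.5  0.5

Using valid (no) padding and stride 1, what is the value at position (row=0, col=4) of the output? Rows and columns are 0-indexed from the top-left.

-0.05

The receptive field on the input at this output position is [-1.3 2.7 1.3]. Elementwise product with the kernel and sum: -1.3·-0.5 + 2.7·-0.5 + 1.3·0.5.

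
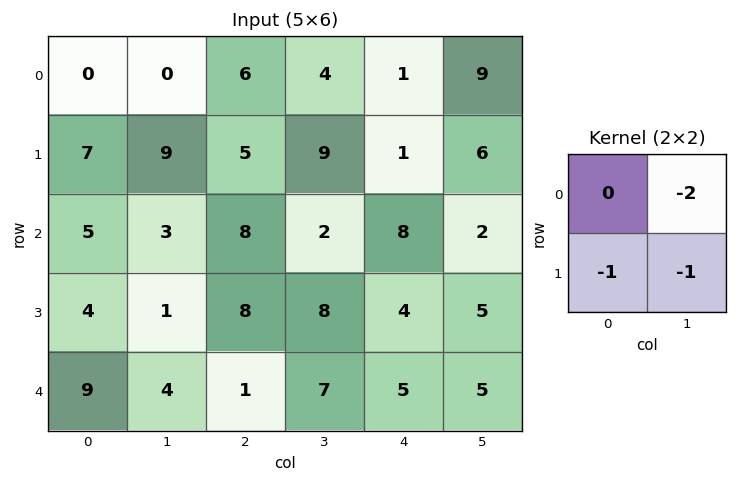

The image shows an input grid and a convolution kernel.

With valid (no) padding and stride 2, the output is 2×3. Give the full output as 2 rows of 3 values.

-16 -22 -25
-11 -20 -13

Output[0,0]: The receptive field on the input at this output position is [0 0 / 7 9]. Elementwise product with the kernel and sum: 0·-2 + 7·-1 + 9·-1.
Output[0,1]: The receptive field on the input at this output position is [6 4 / 5 9]. Elementwise product with the kernel and sum: 4·-2 + 5·-1 + 9·-1.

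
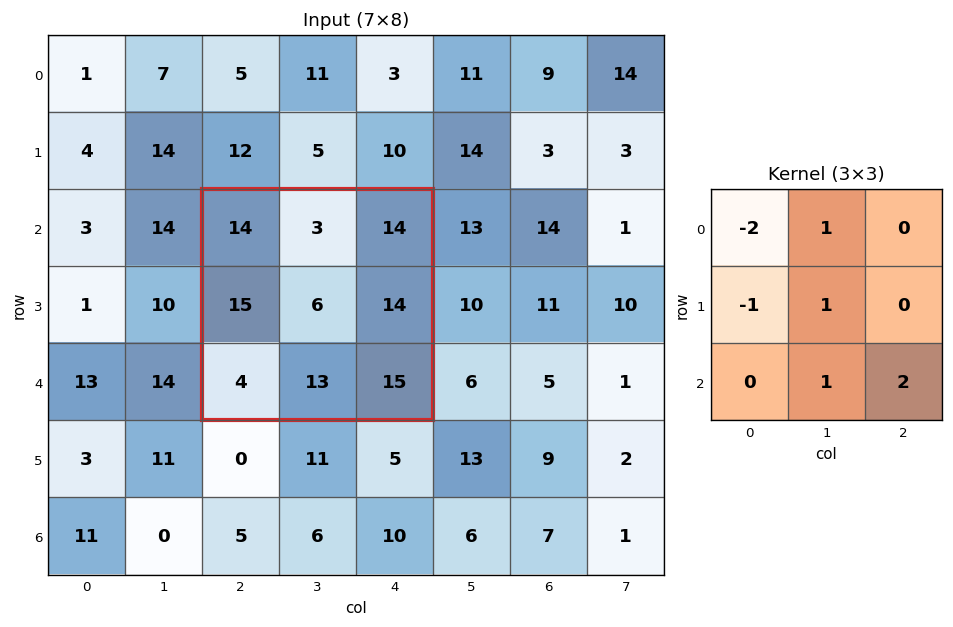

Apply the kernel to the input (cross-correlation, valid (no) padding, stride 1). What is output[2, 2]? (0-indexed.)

9

The receptive field on the input at this output position is [14 3 14 / 15 6 14 / 4 13 15]. Elementwise product with the kernel and sum: 14·-2 + 3·1 + 15·-1 + 6·1 + 13·1 + 15·2.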